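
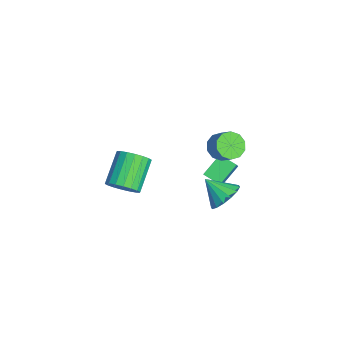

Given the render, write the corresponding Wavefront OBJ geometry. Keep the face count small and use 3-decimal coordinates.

v 2.709 2.177 2.683
v 3.355 2.097 2.09
v 4.116 2.504 2.865
v 3.471 2.583 3.457
v 3.141 2.594 2.039
v 3.902 3.001 2.814
v 2.762 2.932 2.234
v 3.523 3.339 3.009
v 2.363 2.981 2.601
v 3.124 3.388 3.375
v 2.096 2.723 2.998
v 2.858 3.13 3.773
v 2.064 2.256 3.275
v 2.825 2.663 4.05
v 2.278 1.759 3.326
v 3.039 2.166 4.101
v 2.657 1.421 3.131
v 3.418 1.828 3.906
v 3.056 1.372 2.765
v 3.817 1.779 3.539
v 3.322 1.63 2.367
v 4.084 2.037 3.142
v 4.07 2.251 -0.462
v 4.947 1.655 -0.457
v 3.37 1.229 0.582
v 5.02 2.018 -0.053
v 4.838 2.444 0.243
v 4.451 2.818 0.349
v 3.962 3.04 0.238
v 3.501 3.051 -0.06
v 3.193 2.847 -0.466
v 3.12 2.484 -0.871
v 3.302 2.059 -1.166
v 3.689 1.685 -1.273
v 4.178 1.463 -1.162
v 4.639 1.452 -0.863
v 2.443 -3.13 -0.599
v 3.148 -2.717 -0.006
v 1.602 -1.916 1.273
v 0.897 -2.33 0.679
v 3.067 -2.393 -0.307
v 1.522 -1.592 0.972
v 2.863 -2.214 -0.665
v 1.318 -1.414 0.614
v 2.576 -2.218 -1.011
v 1.03 -1.417 0.268
v 2.262 -2.401 -1.275
v 0.716 -1.6 0.004
v 1.984 -2.73 -1.405
v 0.438 -1.929 -0.126
v 1.797 -3.137 -1.376
v 0.251 -2.336 -0.097
v 1.738 -3.544 -1.193
v 0.192 -2.743 0.086
v 1.818 -3.868 -0.892
v 0.273 -3.067 0.387
v 2.022 -4.046 -0.534
v 0.477 -3.246 0.745
v 2.31 -4.043 -0.188
v 0.764 -3.242 1.091
v 2.624 -3.86 0.076
v 1.078 -3.059 1.355
v 2.902 -3.531 0.206
v 1.356 -2.73 1.485
v 3.089 -3.124 0.177
v 1.543 -2.323 1.456
v -2.277 2.064 -4.696
v -3.06 3.115 -3.744
v -1.614 2.925 -5.102
v -2.397 3.976 -4.15
v -1.163 1.784 -3.47
v -1.946 2.835 -2.518
v -0.5 2.645 -3.876
v -1.283 3.696 -2.924
f 2 1 5
f 2 5 3
f 3 5 6
f 3 6 4
f 5 1 7
f 5 7 6
f 6 7 8
f 6 8 4
f 7 1 9
f 7 9 8
f 8 9 10
f 8 10 4
f 9 1 11
f 9 11 10
f 10 11 12
f 10 12 4
f 11 1 13
f 11 13 12
f 12 13 14
f 12 14 4
f 13 1 15
f 13 15 14
f 14 15 16
f 14 16 4
f 15 1 17
f 15 17 16
f 16 17 18
f 16 18 4
f 17 1 19
f 17 19 18
f 18 19 20
f 18 20 4
f 19 1 21
f 19 21 20
f 20 21 22
f 20 22 4
f 21 1 2
f 21 2 22
f 22 2 3
f 22 3 4
f 24 23 26
f 24 26 25
f 26 23 27
f 26 27 25
f 27 23 28
f 27 28 25
f 28 23 29
f 28 29 25
f 29 23 30
f 29 30 25
f 30 23 31
f 30 31 25
f 31 23 32
f 31 32 25
f 32 23 33
f 32 33 25
f 33 23 34
f 33 34 25
f 34 23 35
f 34 35 25
f 35 23 36
f 35 36 25
f 36 23 24
f 36 24 25
f 38 37 41
f 38 41 39
f 39 41 42
f 39 42 40
f 41 37 43
f 41 43 42
f 42 43 44
f 42 44 40
f 43 37 45
f 43 45 44
f 44 45 46
f 44 46 40
f 45 37 47
f 45 47 46
f 46 47 48
f 46 48 40
f 47 37 49
f 47 49 48
f 48 49 50
f 48 50 40
f 49 37 51
f 49 51 50
f 50 51 52
f 50 52 40
f 51 37 53
f 51 53 52
f 52 53 54
f 52 54 40
f 53 37 55
f 53 55 54
f 54 55 56
f 54 56 40
f 55 37 57
f 55 57 56
f 56 57 58
f 56 58 40
f 57 37 59
f 57 59 58
f 58 59 60
f 58 60 40
f 59 37 61
f 59 61 60
f 60 61 62
f 60 62 40
f 61 37 63
f 61 63 62
f 62 63 64
f 62 64 40
f 63 37 65
f 63 65 64
f 64 65 66
f 64 66 40
f 65 37 38
f 65 38 66
f 66 38 39
f 66 39 40
f 68 70 67
f 71 68 67
f 67 70 69
f 69 71 67
f 68 74 70
f 72 68 71
f 72 74 68
f 70 74 69
f 73 71 69
f 69 74 73
f 73 72 71
f 74 72 73



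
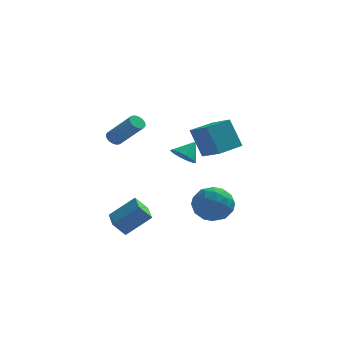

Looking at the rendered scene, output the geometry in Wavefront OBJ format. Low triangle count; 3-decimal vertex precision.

v 0.584 1.45 -3.355
v 1.518 1.798 -4.058
v 1.102 -0.438 -3.602
v 2.036 -0.09 -4.305
v 2.049 0.151 -3.109
v 1.729 1.318 -2.957
v 0.891 0.042 -4.703
v 0.571 1.209 -4.551
v 1.708 0.928 -4.891
v 2.424 0.996 -3.906
v 0.196 0.364 -3.754
v 0.912 0.432 -2.769
v 1.005 1.79 -3.685
v 1.615 -0.43 -3.975
v 1.622 -0.288 -3.273
v 2.171 -0.083 -3.686
v 1.13 1.508 -3.037
v 1.679 1.712 -3.45
v 1.991 0.744 -2.893
v 0.941 -0.352 -4.21
v 1.49 -0.148 -4.623
v 0.449 1.443 -3.974
v 0.998 1.648 -4.387
v 0.629 0.616 -4.767
v 1.666 1.483 -4.587
v 1.971 0.373 -4.733
v 1.297 0.451 -4.967
v 1.109 1.137 -4.877
v 2.087 1.523 -4.008
v 2.391 0.413 -4.154
v 2.399 0.555 -3.451
v 2.211 1.24 -3.361
v 2.198 1.011 -4.498
v 0.229 0.947 -3.506
v 0.533 -0.163 -3.652
v 0.409 0.12 -4.299
v 0.221 0.805 -4.209
v 0.649 0.987 -2.927
v 0.954 -0.123 -3.073
v 1.511 0.223 -2.783
v 1.323 0.909 -2.693
v 0.422 0.349 -3.162
v -0.508 2.709 -1.238
v 0.053 2.944 -1.788
v 0.088 3.331 -0.362
v -0.316 3.291 -1.783
v -0.759 3.416 -1.57
v -1.106 3.27 -1.23
v -1.225 2.91 -0.894
v -1.07 2.473 -0.689
v -0.701 2.126 -0.694
v -0.258 2.002 -0.907
v 0.089 2.147 -1.247
v 0.208 2.507 -1.583
v -3.679 -0.546 1.12
v -3.315 -0.276 0.909
v -1.997 -0.943 2.33
v -2.361 -1.214 2.54
v -3.388 -0.148 1.037
v -2.07 -0.816 2.458
v -3.506 -0.081 1.177
v -2.187 -0.748 2.598
v -3.65 -0.084 1.309
v -2.331 -0.752 2.73
v -3.798 -0.158 1.412
v -2.48 -0.826 2.833
v -3.928 -0.291 1.47
v -2.61 -0.959 2.891
v -4.021 -0.463 1.475
v -2.702 -1.131 2.896
v -4.061 -0.648 1.426
v -2.742 -1.315 2.847
v -4.043 -0.817 1.33
v -2.725 -1.484 2.751
v -3.97 -0.944 1.202
v -2.652 -1.612 2.623
v -3.853 -1.012 1.062
v -2.534 -1.679 2.483
v -3.709 -1.008 0.93
v -2.39 -1.676 2.351
v -3.56 -0.934 0.827
v -2.242 -1.602 2.248
v -3.43 -0.801 0.769
v -2.112 -1.469 2.19
v -3.338 -0.629 0.764
v -2.019 -1.297 2.185
v -3.298 -0.445 0.813
v -1.979 -1.112 2.234
v -3.099 -4.953 -3.145
v -1.822 -4.618 -2.028
v -3.504 -3.488 -3.122
v -2.227 -3.153 -2.004
v -2.473 -4.767 -3.916
v -1.196 -4.432 -2.798
v -2.878 -3.302 -3.892
v -1.601 -2.967 -2.775
v 2.135 -4.616 1.783
v 1.475 -4.287 3.393
v 1.187 -3.602 1.188
v 0.527 -3.274 2.798
v 3.153 -3.546 1.982
v 2.493 -3.218 3.592
v 2.205 -2.533 1.387
v 1.545 -2.204 2.997
f 1 38 17
f 38 12 41
f 17 41 6
f 38 41 17
f 1 17 13
f 17 6 18
f 13 18 2
f 17 18 13
f 1 13 22
f 13 2 23
f 22 23 8
f 13 23 22
f 1 22 34
f 22 8 37
f 34 37 11
f 22 37 34
f 1 34 38
f 34 11 42
f 38 42 12
f 34 42 38
f 2 18 29
f 18 6 32
f 29 32 10
f 18 32 29
f 6 41 19
f 41 12 40
f 19 40 5
f 41 40 19
f 12 42 39
f 42 11 35
f 39 35 3
f 42 35 39
f 11 37 36
f 37 8 24
f 36 24 7
f 37 24 36
f 8 23 28
f 23 2 25
f 28 25 9
f 23 25 28
f 4 30 16
f 30 10 31
f 16 31 5
f 30 31 16
f 4 16 14
f 16 5 15
f 14 15 3
f 16 15 14
f 4 14 21
f 14 3 20
f 21 20 7
f 14 20 21
f 4 21 26
f 21 7 27
f 26 27 9
f 21 27 26
f 4 26 30
f 26 9 33
f 30 33 10
f 26 33 30
f 5 31 19
f 31 10 32
f 19 32 6
f 31 32 19
f 3 15 39
f 15 5 40
f 39 40 12
f 15 40 39
f 7 20 36
f 20 3 35
f 36 35 11
f 20 35 36
f 9 27 28
f 27 7 24
f 28 24 8
f 27 24 28
f 10 33 29
f 33 9 25
f 29 25 2
f 33 25 29
f 44 43 46
f 44 46 45
f 46 43 47
f 46 47 45
f 47 43 48
f 47 48 45
f 48 43 49
f 48 49 45
f 49 43 50
f 49 50 45
f 50 43 51
f 50 51 45
f 51 43 52
f 51 52 45
f 52 43 53
f 52 53 45
f 53 43 54
f 53 54 45
f 54 43 44
f 54 44 45
f 56 55 59
f 56 59 57
f 57 59 60
f 57 60 58
f 59 55 61
f 59 61 60
f 60 61 62
f 60 62 58
f 61 55 63
f 61 63 62
f 62 63 64
f 62 64 58
f 63 55 65
f 63 65 64
f 64 65 66
f 64 66 58
f 65 55 67
f 65 67 66
f 66 67 68
f 66 68 58
f 67 55 69
f 67 69 68
f 68 69 70
f 68 70 58
f 69 55 71
f 69 71 70
f 70 71 72
f 70 72 58
f 71 55 73
f 71 73 72
f 72 73 74
f 72 74 58
f 73 55 75
f 73 75 74
f 74 75 76
f 74 76 58
f 75 55 77
f 75 77 76
f 76 77 78
f 76 78 58
f 77 55 79
f 77 79 78
f 78 79 80
f 78 80 58
f 79 55 81
f 79 81 80
f 80 81 82
f 80 82 58
f 81 55 83
f 81 83 82
f 82 83 84
f 82 84 58
f 83 55 85
f 83 85 84
f 84 85 86
f 84 86 58
f 85 55 87
f 85 87 86
f 86 87 88
f 86 88 58
f 87 55 56
f 87 56 88
f 88 56 57
f 88 57 58
f 90 92 89
f 93 90 89
f 89 92 91
f 91 93 89
f 90 96 92
f 94 90 93
f 94 96 90
f 92 96 91
f 95 93 91
f 91 96 95
f 95 94 93
f 96 94 95
f 98 100 97
f 101 98 97
f 97 100 99
f 99 101 97
f 98 104 100
f 102 98 101
f 102 104 98
f 100 104 99
f 103 101 99
f 99 104 103
f 103 102 101
f 104 102 103



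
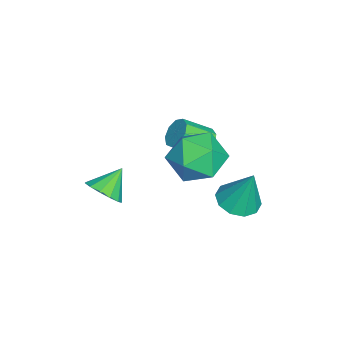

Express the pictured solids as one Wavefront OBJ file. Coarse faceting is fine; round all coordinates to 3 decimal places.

v -1.254 -0.83 0.085
v -1.01 -1.156 -0.472
v -0.602 -2.236 0.338
v -0.846 -1.91 0.895
v -0.672 -0.886 -0.282
v -0.265 -1.966 0.528
v -0.607 -0.59 0.08
v -0.199 -1.67 0.889
v -0.844 -0.406 0.444
v -0.437 -1.486 1.254
v -1.273 -0.421 0.64
v -0.866 -1.501 1.45
v -1.693 -0.627 0.577
v -1.286 -1.707 1.387
v -1.907 -0.928 0.283
v -1.5 -2.008 1.093
v -1.816 -1.183 -0.103
v -1.409 -2.263 0.707
v -1.461 -1.273 -0.401
v -1.054 -2.353 0.408
v -0.416 0.582 -2.442
v 0.489 0.379 -2.52
v -0.124 1.178 -0.618
v 0.414 0.924 -2.686
v 0.023 1.339 -2.759
v -0.536 1.464 -2.711
v -1.049 1.253 -2.56
v -1.32 0.785 -2.364
v -1.245 0.24 -2.197
v -0.854 -0.174 -2.124
v -0.295 -0.3 -2.173
v 0.218 -0.089 -2.324
v 2.513 -4.07 -0.005
v 2.875 -4.473 0.61
v 1.747 -3.49 0.825
v 3.112 -4.081 0.555
v 3.159 -3.685 0.322
v 3.001 -3.411 -0.015
v 2.688 -3.346 -0.349
v 2.32 -3.512 -0.574
v 2.013 -3.854 -0.618
v 1.865 -4.265 -0.467
v 1.922 -4.614 -0.17
v 2.168 -4.79 0.179
v 2.523 -4.738 0.47
v 1.698 0.459 2.048
v 2.404 -0.069 2.906
v 1.436 -1.311 1.174
v 2.142 -1.839 2.032
v 1.035 -1.396 2.334
v 1.196 -0.303 2.874
v 2.644 -1.077 1.206
v 2.805 0.016 1.746
v 2.988 -1.018 2.386
v 1.994 -1.216 3.083
v 1.846 -0.164 0.997
v 0.852 -0.362 1.694
f 2 1 5
f 2 5 3
f 3 5 6
f 3 6 4
f 5 1 7
f 5 7 6
f 6 7 8
f 6 8 4
f 7 1 9
f 7 9 8
f 8 9 10
f 8 10 4
f 9 1 11
f 9 11 10
f 10 11 12
f 10 12 4
f 11 1 13
f 11 13 12
f 12 13 14
f 12 14 4
f 13 1 15
f 13 15 14
f 14 15 16
f 14 16 4
f 15 1 17
f 15 17 16
f 16 17 18
f 16 18 4
f 17 1 19
f 17 19 18
f 18 19 20
f 18 20 4
f 19 1 2
f 19 2 20
f 20 2 3
f 20 3 4
f 22 21 24
f 22 24 23
f 24 21 25
f 24 25 23
f 25 21 26
f 25 26 23
f 26 21 27
f 26 27 23
f 27 21 28
f 27 28 23
f 28 21 29
f 28 29 23
f 29 21 30
f 29 30 23
f 30 21 31
f 30 31 23
f 31 21 32
f 31 32 23
f 32 21 22
f 32 22 23
f 34 33 36
f 34 36 35
f 36 33 37
f 36 37 35
f 37 33 38
f 37 38 35
f 38 33 39
f 38 39 35
f 39 33 40
f 39 40 35
f 40 33 41
f 40 41 35
f 41 33 42
f 41 42 35
f 42 33 43
f 42 43 35
f 43 33 44
f 43 44 35
f 44 33 45
f 44 45 35
f 45 33 34
f 45 34 35
f 46 57 51
f 46 51 47
f 46 47 53
f 46 53 56
f 46 56 57
f 47 51 55
f 51 57 50
f 57 56 48
f 56 53 52
f 53 47 54
f 49 55 50
f 49 50 48
f 49 48 52
f 49 52 54
f 49 54 55
f 50 55 51
f 48 50 57
f 52 48 56
f 54 52 53
f 55 54 47



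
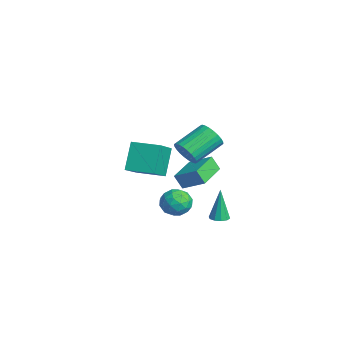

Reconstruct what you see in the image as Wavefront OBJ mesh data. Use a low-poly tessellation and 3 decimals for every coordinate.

v -4.784 1.935 -3.889
v -5.095 1.505 -2.937
v -3.78 3.021 -3.071
v -4.091 2.591 -2.119
v -3.129 0.489 -4.001
v -3.44 0.059 -3.049
v -2.125 1.575 -3.183
v -2.436 1.145 -2.231
v 3.034 -1.533 -1.655
v 3.725 -0.952 -1.252
v 3.475 -2.728 -0.688
v 4.166 -2.147 -0.285
v 3.208 -1.961 -0.124
v 2.936 -1.222 -0.722
v 4.264 -2.458 -1.218
v 3.992 -1.719 -1.816
v 4.485 -1.524 -0.982
v 3.833 -1.217 -0.306
v 3.367 -2.463 -1.634
v 2.715 -2.156 -0.958
v 3.341 -1.138 -1.539
v 3.859 -2.542 -0.401
v 3.296 -2.433 -0.307
v 3.702 -2.092 -0.07
v 2.877 -1.296 -1.227
v 3.283 -0.955 -0.99
v 2.98 -1.548 -0.327
v 3.917 -2.725 -0.95
v 4.323 -2.384 -0.713
v 3.498 -1.588 -1.87
v 3.904 -1.247 -1.633
v 4.22 -2.132 -1.613
v 4.194 -1.132 -1.143
v 4.453 -1.835 -0.574
v 4.51 -2.017 -1.123
v 4.35 -1.583 -1.474
v 3.81 -0.952 -0.745
v 4.069 -1.654 -0.177
v 3.507 -1.545 -0.082
v 3.347 -1.111 -0.434
v 4.257 -1.288 -0.587
v 3.131 -2.026 -1.763
v 3.39 -2.728 -1.195
v 3.853 -2.569 -1.506
v 3.693 -2.135 -1.858
v 2.747 -1.845 -1.366
v 3.006 -2.548 -0.797
v 2.85 -2.097 -0.466
v 2.69 -1.663 -0.817
v 2.943 -2.392 -1.353
v 0.85 -0.495 1.257
v 1.234 -0.785 2.053
v 0.595 0.966 2.999
v 0.21 1.255 2.203
v 1.51 -0.603 1.903
v 0.871 1.148 2.849
v 1.686 -0.405 1.655
v 1.046 1.346 2.6
v 1.734 -0.221 1.346
v 1.094 1.53 2.291
v 1.647 -0.078 1.024
v 1.008 1.673 1.969
v 1.439 0.001 0.737
v 0.8 1.752 1.682
v 1.142 0.004 0.529
v 0.502 1.755 1.475
v 0.8 -0.068 0.433
v 0.16 1.682 1.378
v 0.465 -0.206 0.461
v -0.174 1.545 1.407
v 0.189 -0.388 0.611
v -0.45 1.363 1.557
v 0.014 -0.586 0.86
v -0.626 1.165 1.805
v -0.034 -0.77 1.169
v -0.674 0.981 2.114
v 0.052 -0.913 1.491
v -0.587 0.838 2.436
v 0.26 -0.992 1.778
v -0.379 0.759 2.723
v 0.558 -0.995 1.985
v -0.082 0.756 2.931
v 0.9 -0.922 2.082
v 0.26 0.828 3.027
v 3.342 0.764 -2.793
v 3.869 1.045 -2.739
v 3.058 0.896 -0.707
v 3.607 1.302 -2.791
v 3.244 1.353 -2.844
v 2.918 1.18 -2.877
v 2.754 0.847 -2.879
v 2.815 0.483 -2.847
v 3.077 0.226 -2.795
v 3.44 0.174 -2.742
v 3.766 0.348 -2.709
v 3.93 0.681 -2.708
v 1.199 -3.461 0.366
v 0.292 -2.854 2.018
v 2.23 -2.048 0.412
v 1.323 -1.441 2.064
v 2.517 -4.459 1.456
v 1.61 -3.852 3.108
v 3.548 -3.046 1.502
v 2.641 -2.439 3.154
f 2 4 1
f 5 2 1
f 1 4 3
f 3 5 1
f 2 8 4
f 6 2 5
f 6 8 2
f 4 8 3
f 7 5 3
f 3 8 7
f 7 6 5
f 8 6 7
f 9 46 25
f 46 20 49
f 25 49 14
f 46 49 25
f 9 25 21
f 25 14 26
f 21 26 10
f 25 26 21
f 9 21 30
f 21 10 31
f 30 31 16
f 21 31 30
f 9 30 42
f 30 16 45
f 42 45 19
f 30 45 42
f 9 42 46
f 42 19 50
f 46 50 20
f 42 50 46
f 10 26 37
f 26 14 40
f 37 40 18
f 26 40 37
f 14 49 27
f 49 20 48
f 27 48 13
f 49 48 27
f 20 50 47
f 50 19 43
f 47 43 11
f 50 43 47
f 19 45 44
f 45 16 32
f 44 32 15
f 45 32 44
f 16 31 36
f 31 10 33
f 36 33 17
f 31 33 36
f 12 38 24
f 38 18 39
f 24 39 13
f 38 39 24
f 12 24 22
f 24 13 23
f 22 23 11
f 24 23 22
f 12 22 29
f 22 11 28
f 29 28 15
f 22 28 29
f 12 29 34
f 29 15 35
f 34 35 17
f 29 35 34
f 12 34 38
f 34 17 41
f 38 41 18
f 34 41 38
f 13 39 27
f 39 18 40
f 27 40 14
f 39 40 27
f 11 23 47
f 23 13 48
f 47 48 20
f 23 48 47
f 15 28 44
f 28 11 43
f 44 43 19
f 28 43 44
f 17 35 36
f 35 15 32
f 36 32 16
f 35 32 36
f 18 41 37
f 41 17 33
f 37 33 10
f 41 33 37
f 52 51 55
f 52 55 53
f 53 55 56
f 53 56 54
f 55 51 57
f 55 57 56
f 56 57 58
f 56 58 54
f 57 51 59
f 57 59 58
f 58 59 60
f 58 60 54
f 59 51 61
f 59 61 60
f 60 61 62
f 60 62 54
f 61 51 63
f 61 63 62
f 62 63 64
f 62 64 54
f 63 51 65
f 63 65 64
f 64 65 66
f 64 66 54
f 65 51 67
f 65 67 66
f 66 67 68
f 66 68 54
f 67 51 69
f 67 69 68
f 68 69 70
f 68 70 54
f 69 51 71
f 69 71 70
f 70 71 72
f 70 72 54
f 71 51 73
f 71 73 72
f 72 73 74
f 72 74 54
f 73 51 75
f 73 75 74
f 74 75 76
f 74 76 54
f 75 51 77
f 75 77 76
f 76 77 78
f 76 78 54
f 77 51 79
f 77 79 78
f 78 79 80
f 78 80 54
f 79 51 81
f 79 81 80
f 80 81 82
f 80 82 54
f 81 51 83
f 81 83 82
f 82 83 84
f 82 84 54
f 83 51 52
f 83 52 84
f 84 52 53
f 84 53 54
f 86 85 88
f 86 88 87
f 88 85 89
f 88 89 87
f 89 85 90
f 89 90 87
f 90 85 91
f 90 91 87
f 91 85 92
f 91 92 87
f 92 85 93
f 92 93 87
f 93 85 94
f 93 94 87
f 94 85 95
f 94 95 87
f 95 85 96
f 95 96 87
f 96 85 86
f 96 86 87
f 98 100 97
f 101 98 97
f 97 100 99
f 99 101 97
f 98 104 100
f 102 98 101
f 102 104 98
f 100 104 99
f 103 101 99
f 99 104 103
f 103 102 101
f 104 102 103



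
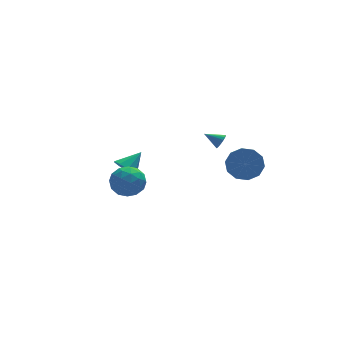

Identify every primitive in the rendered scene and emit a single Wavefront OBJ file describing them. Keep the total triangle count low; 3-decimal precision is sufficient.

v 3.755 -1.414 -1.32
v 4.754 -1.862 -1.432
v 4.243 -3.234 -0.492
v 3.245 -2.786 -0.38
v 4.757 -1.479 -0.87
v 4.246 -2.851 0.069
v 4.378 -1.071 -0.48
v 3.867 -2.443 0.459
v 3.761 -0.794 -0.411
v 3.25 -2.166 0.528
v 3.142 -0.754 -0.689
v 2.631 -2.126 0.251
v 2.757 -0.966 -1.208
v 2.246 -2.338 -0.268
v 2.754 -1.349 -1.769
v 2.243 -2.721 -0.83
v 3.133 -1.757 -2.159
v 2.622 -3.129 -1.22
v 3.75 -2.034 -2.228
v 3.239 -3.406 -1.289
v 4.369 -2.074 -1.951
v 3.858 -3.446 -1.011
v -1.968 3.217 -3.492
v -1.415 2.747 -3.933
v -0.852 3.683 -2.588
v -1.451 3.279 -4.163
v -1.729 3.783 -4.079
v -2.119 4.022 -3.72
v -2.438 3.885 -3.254
v -2.538 3.435 -2.9
v -2.371 2.883 -2.822
v -2.016 2.488 -3.058
v -1.638 2.434 -3.497
v -3.913 -2.724 0.523
v -3.031 -3.26 0.773
v -4.289 -3.9 -0.673
v -3.407 -4.436 -0.423
v -4.216 -4.396 0.263
v -3.984 -3.669 1.002
v -3.336 -3.491 -0.902
v -3.104 -2.764 -0.163
v -2.674 -3.734 -0.108
v -3.219 -4.293 0.613
v -4.101 -2.867 -0.513
v -4.646 -3.426 0.208
v -3.44 -2.889 0.753
v -3.88 -4.271 -0.653
v -4.356 -4.247 -0.249
v -3.838 -4.562 -0.102
v -4 -3.129 0.888
v -3.481 -3.444 1.035
v -4.178 -4.112 0.735
v -3.839 -3.716 -0.935
v -3.32 -4.031 -0.788
v -3.482 -2.598 0.202
v -2.964 -2.913 0.349
v -3.142 -3.048 -0.635
v -2.711 -3.482 0.382
v -2.932 -4.174 -0.32
v -2.89 -3.618 -0.602
v -2.754 -3.191 -0.168
v -3.031 -3.811 0.806
v -3.252 -4.502 0.103
v -3.727 -4.479 0.506
v -3.591 -4.051 0.941
v -2.821 -4.09 0.288
v -4.068 -2.658 -0.003
v -4.289 -3.349 -0.706
v -3.729 -3.109 -0.841
v -3.593 -2.681 -0.406
v -4.388 -2.986 0.42
v -4.609 -3.678 -0.282
v -4.566 -3.969 0.268
v -4.43 -3.542 0.702
v -4.499 -3.07 -0.188
v 3.437 1.908 -1.405
v 3.767 2.285 -1.204
v 2.563 2.392 -0.875
v 3.695 2.383 -1.412
v 3.572 2.386 -1.618
v 3.421 2.295 -1.782
v 3.274 2.127 -1.871
v 3.159 1.916 -1.868
v 3.099 1.703 -1.774
v 3.106 1.531 -1.606
v 3.178 1.434 -1.398
v 3.302 1.431 -1.192
v 3.452 1.522 -1.028
v 3.599 1.69 -0.939
v 3.714 1.901 -0.942
v 3.774 2.113 -1.036
f 2 1 5
f 2 5 3
f 3 5 6
f 3 6 4
f 5 1 7
f 5 7 6
f 6 7 8
f 6 8 4
f 7 1 9
f 7 9 8
f 8 9 10
f 8 10 4
f 9 1 11
f 9 11 10
f 10 11 12
f 10 12 4
f 11 1 13
f 11 13 12
f 12 13 14
f 12 14 4
f 13 1 15
f 13 15 14
f 14 15 16
f 14 16 4
f 15 1 17
f 15 17 16
f 16 17 18
f 16 18 4
f 17 1 19
f 17 19 18
f 18 19 20
f 18 20 4
f 19 1 21
f 19 21 20
f 20 21 22
f 20 22 4
f 21 1 2
f 21 2 22
f 22 2 3
f 22 3 4
f 24 23 26
f 24 26 25
f 26 23 27
f 26 27 25
f 27 23 28
f 27 28 25
f 28 23 29
f 28 29 25
f 29 23 30
f 29 30 25
f 30 23 31
f 30 31 25
f 31 23 32
f 31 32 25
f 32 23 33
f 32 33 25
f 33 23 24
f 33 24 25
f 34 71 50
f 71 45 74
f 50 74 39
f 71 74 50
f 34 50 46
f 50 39 51
f 46 51 35
f 50 51 46
f 34 46 55
f 46 35 56
f 55 56 41
f 46 56 55
f 34 55 67
f 55 41 70
f 67 70 44
f 55 70 67
f 34 67 71
f 67 44 75
f 71 75 45
f 67 75 71
f 35 51 62
f 51 39 65
f 62 65 43
f 51 65 62
f 39 74 52
f 74 45 73
f 52 73 38
f 74 73 52
f 45 75 72
f 75 44 68
f 72 68 36
f 75 68 72
f 44 70 69
f 70 41 57
f 69 57 40
f 70 57 69
f 41 56 61
f 56 35 58
f 61 58 42
f 56 58 61
f 37 63 49
f 63 43 64
f 49 64 38
f 63 64 49
f 37 49 47
f 49 38 48
f 47 48 36
f 49 48 47
f 37 47 54
f 47 36 53
f 54 53 40
f 47 53 54
f 37 54 59
f 54 40 60
f 59 60 42
f 54 60 59
f 37 59 63
f 59 42 66
f 63 66 43
f 59 66 63
f 38 64 52
f 64 43 65
f 52 65 39
f 64 65 52
f 36 48 72
f 48 38 73
f 72 73 45
f 48 73 72
f 40 53 69
f 53 36 68
f 69 68 44
f 53 68 69
f 42 60 61
f 60 40 57
f 61 57 41
f 60 57 61
f 43 66 62
f 66 42 58
f 62 58 35
f 66 58 62
f 77 76 79
f 77 79 78
f 79 76 80
f 79 80 78
f 80 76 81
f 80 81 78
f 81 76 82
f 81 82 78
f 82 76 83
f 82 83 78
f 83 76 84
f 83 84 78
f 84 76 85
f 84 85 78
f 85 76 86
f 85 86 78
f 86 76 87
f 86 87 78
f 87 76 88
f 87 88 78
f 88 76 89
f 88 89 78
f 89 76 90
f 89 90 78
f 90 76 91
f 90 91 78
f 91 76 77
f 91 77 78



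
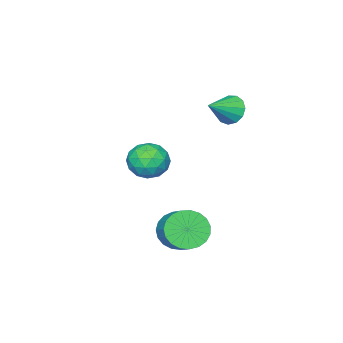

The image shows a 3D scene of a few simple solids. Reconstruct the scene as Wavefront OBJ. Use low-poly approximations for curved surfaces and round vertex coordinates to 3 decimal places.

v 2.046 0.541 -1.951
v 2.391 0.959 -2.78
v 2.919 1.876 -2.098
v 2.574 1.459 -1.269
v 2.023 1.14 -2.739
v 2.552 2.058 -2.057
v 1.66 1.218 -2.562
v 2.189 2.136 -1.88
v 1.363 1.179 -2.28
v 1.892 2.096 -1.597
v 1.184 1.029 -1.94
v 1.713 1.947 -1.258
v 1.155 0.796 -1.603
v 1.683 1.713 -0.92
v 1.279 0.518 -1.325
v 1.808 1.435 -0.643
v 1.536 0.244 -1.156
v 2.064 1.162 -0.474
v 1.881 0.022 -1.125
v 2.409 0.939 -0.442
v 2.254 -0.111 -1.236
v 2.783 0.807 -0.554
v 2.592 -0.131 -1.471
v 3.12 0.787 -0.789
v 2.835 -0.034 -1.789
v 3.364 0.883 -1.106
v 2.941 0.162 -2.135
v 3.47 1.079 -1.453
v 2.893 0.423 -2.449
v 3.422 1.341 -1.767
v 2.698 0.705 -2.677
v 3.227 1.623 -1.995
v -0.817 -2.992 0.038
v -0.354 -2.317 0.628
v 0.634 -3.563 -0.448
v 1.097 -2.888 0.142
v 0.584 -3.652 0.557
v -0.313 -3.299 0.857
v 0.593 -2.581 -0.677
v -0.304 -2.228 -0.377
v 0.517 -2.062 0.186
v 0.512 -2.724 0.948
v -0.232 -3.156 -0.768
v -0.237 -3.818 -0.006
v -0.713 -2.604 0.375
v 0.993 -3.276 -0.195
v 0.691 -3.725 0.048
v 0.964 -3.327 0.395
v -0.689 -3.182 0.51
v -0.416 -2.785 0.857
v 0.135 -3.569 0.815
v 0.696 -3.095 -0.677
v 0.969 -2.698 -0.33
v -0.684 -2.553 -0.215
v -0.411 -2.155 0.132
v 0.145 -2.311 -0.635
v 0.071 -2.058 0.462
v 0.924 -2.393 0.177
v 0.628 -2.213 -0.304
v 0.101 -2.006 -0.128
v 0.068 -2.447 0.91
v 0.921 -2.782 0.625
v 0.62 -3.231 0.869
v 0.093 -3.024 1.045
v 0.58 -2.297 0.651
v -0.641 -3.098 -0.445
v 0.212 -3.433 -0.73
v 0.187 -2.856 -0.865
v -0.34 -2.649 -0.689
v -0.644 -3.487 0.003
v 0.209 -3.822 -0.282
v 0.179 -3.874 0.308
v -0.348 -3.667 0.484
v -0.3 -3.583 -0.471
v -1.745 0.007 3.479
v -1.397 -0.231 2.811
v -0.435 -0.107 4.201
v -1.363 0.212 2.819
v -1.45 0.591 3.036
v -1.63 0.784 3.394
v -1.847 0.731 3.779
v -2.031 0.448 4.069
v -2.125 0.025 4.171
v -2.098 -0.404 4.054
v -1.959 -0.702 3.754
v -1.752 -0.775 3.367
v -1.542 -0.599 3.015
f 2 1 5
f 2 5 3
f 3 5 6
f 3 6 4
f 5 1 7
f 5 7 6
f 6 7 8
f 6 8 4
f 7 1 9
f 7 9 8
f 8 9 10
f 8 10 4
f 9 1 11
f 9 11 10
f 10 11 12
f 10 12 4
f 11 1 13
f 11 13 12
f 12 13 14
f 12 14 4
f 13 1 15
f 13 15 14
f 14 15 16
f 14 16 4
f 15 1 17
f 15 17 16
f 16 17 18
f 16 18 4
f 17 1 19
f 17 19 18
f 18 19 20
f 18 20 4
f 19 1 21
f 19 21 20
f 20 21 22
f 20 22 4
f 21 1 23
f 21 23 22
f 22 23 24
f 22 24 4
f 23 1 25
f 23 25 24
f 24 25 26
f 24 26 4
f 25 1 27
f 25 27 26
f 26 27 28
f 26 28 4
f 27 1 29
f 27 29 28
f 28 29 30
f 28 30 4
f 29 1 31
f 29 31 30
f 30 31 32
f 30 32 4
f 31 1 2
f 31 2 32
f 32 2 3
f 32 3 4
f 33 70 49
f 70 44 73
f 49 73 38
f 70 73 49
f 33 49 45
f 49 38 50
f 45 50 34
f 49 50 45
f 33 45 54
f 45 34 55
f 54 55 40
f 45 55 54
f 33 54 66
f 54 40 69
f 66 69 43
f 54 69 66
f 33 66 70
f 66 43 74
f 70 74 44
f 66 74 70
f 34 50 61
f 50 38 64
f 61 64 42
f 50 64 61
f 38 73 51
f 73 44 72
f 51 72 37
f 73 72 51
f 44 74 71
f 74 43 67
f 71 67 35
f 74 67 71
f 43 69 68
f 69 40 56
f 68 56 39
f 69 56 68
f 40 55 60
f 55 34 57
f 60 57 41
f 55 57 60
f 36 62 48
f 62 42 63
f 48 63 37
f 62 63 48
f 36 48 46
f 48 37 47
f 46 47 35
f 48 47 46
f 36 46 53
f 46 35 52
f 53 52 39
f 46 52 53
f 36 53 58
f 53 39 59
f 58 59 41
f 53 59 58
f 36 58 62
f 58 41 65
f 62 65 42
f 58 65 62
f 37 63 51
f 63 42 64
f 51 64 38
f 63 64 51
f 35 47 71
f 47 37 72
f 71 72 44
f 47 72 71
f 39 52 68
f 52 35 67
f 68 67 43
f 52 67 68
f 41 59 60
f 59 39 56
f 60 56 40
f 59 56 60
f 42 65 61
f 65 41 57
f 61 57 34
f 65 57 61
f 76 75 78
f 76 78 77
f 78 75 79
f 78 79 77
f 79 75 80
f 79 80 77
f 80 75 81
f 80 81 77
f 81 75 82
f 81 82 77
f 82 75 83
f 82 83 77
f 83 75 84
f 83 84 77
f 84 75 85
f 84 85 77
f 85 75 86
f 85 86 77
f 86 75 87
f 86 87 77
f 87 75 76
f 87 76 77



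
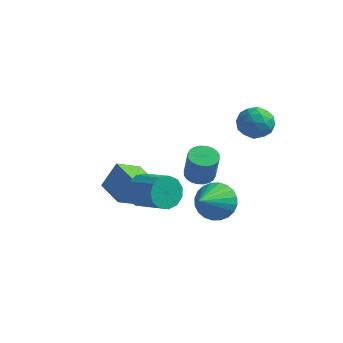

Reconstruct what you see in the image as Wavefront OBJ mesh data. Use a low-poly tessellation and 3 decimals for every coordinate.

v 1.718 -0.118 -0.918
v 2.661 0.115 -0.495
v 1.602 -1.862 0.298
v 2.406 0.312 -0.236
v 2.046 0.444 -0.082
v 1.636 0.49 -0.054
v 1.238 0.444 -0.158
v 0.913 0.312 -0.378
v 0.711 0.115 -0.68
v 0.663 -0.118 -1.019
v 0.774 -0.351 -1.342
v 1.03 -0.548 -1.6
v 1.39 -0.68 -1.755
v 1.8 -0.726 -1.783
v 2.198 -0.68 -1.678
v 2.522 -0.548 -1.458
v 2.724 -0.351 -1.156
v 2.773 -0.118 -0.818
v -2.284 0.561 -1.843
v -1.766 1.141 -2.388
v -0.218 0.479 -1.623
v -0.736 -0.101 -1.077
v -1.873 1.412 -1.939
v -0.324 0.75 -1.174
v -2.11 1.413 -1.459
v -0.561 0.75 -0.694
v -2.402 1.143 -1.101
v -0.853 0.48 -0.336
v -2.657 0.689 -0.978
v -1.108 0.026 -0.213
v -2.794 0.194 -1.13
v -1.245 -0.469 -0.365
v -2.769 -0.184 -1.508
v -1.22 -0.847 -0.743
v -2.59 -0.326 -1.992
v -1.041 -0.988 -1.227
v -2.314 -0.186 -2.429
v -0.765 -0.848 -1.664
v -2.029 0.192 -2.68
v -0.48 -0.471 -1.914
v -1.825 0.686 -2.665
v -0.276 0.024 -1.899
v 1.453 4.149 1.725
v 1.884 4.493 2.519
v 2.316 2.847 1.821
v 2.747 3.191 2.615
v 1.815 2.935 2.643
v 1.281 3.739 2.584
v 2.919 3.601 1.756
v 2.385 4.405 1.697
v 2.79 4.154 2.539
v 2.108 3.743 3.087
v 2.092 3.597 1.253
v 1.41 3.186 1.801
v 1.593 4.435 2.113
v 2.607 2.905 2.227
v 2.059 2.754 2.243
v 2.313 2.956 2.71
v 1.239 3.992 2.151
v 1.492 4.195 2.619
v 1.451 3.279 2.692
v 2.708 3.145 1.721
v 2.961 3.348 2.189
v 1.887 4.384 1.63
v 2.141 4.586 2.097
v 2.749 4.061 1.648
v 2.379 4.439 2.592
v 2.886 3.673 2.649
v 2.987 3.914 2.143
v 2.673 4.387 2.108
v 1.977 4.197 2.914
v 2.485 3.431 2.971
v 1.937 3.28 2.987
v 1.623 3.754 2.952
v 2.51 3.997 2.926
v 1.715 3.909 1.369
v 2.223 3.143 1.426
v 2.577 3.586 1.388
v 2.263 4.06 1.353
v 1.314 3.667 1.691
v 1.821 2.901 1.748
v 1.527 2.953 2.232
v 1.213 3.426 2.197
v 1.69 3.343 1.414
v -2.775 1.505 -3.721
v -3.491 0.387 -2.961
v -4.117 2.456 -3.584
v -4.833 1.338 -2.824
v -2.227 2.082 -2.356
v -2.943 0.964 -1.596
v -3.569 3.033 -2.219
v -4.285 1.915 -1.459
v 0.167 1.611 -0.659
v 0.757 2.072 -0.693
v 1.084 1.77 0.886
v 0.493 1.309 0.919
v 0.545 2.257 -0.614
v 0.871 1.955 0.965
v 0.275 2.344 -0.541
v 0.601 2.042 1.037
v -0.011 2.319 -0.487
v 0.315 2.017 1.092
v -0.271 2.186 -0.459
v 0.055 1.884 1.12
v -0.463 1.966 -0.461
v -0.137 1.664 1.117
v -0.56 1.692 -0.494
v -0.234 1.389 1.085
v -0.546 1.405 -0.551
v -0.22 1.103 1.027
v -0.424 1.15 -0.626
v -0.097 0.848 0.953
v -0.211 0.965 -0.705
v 0.115 0.663 0.874
v 0.059 0.878 -0.777
v 0.385 0.576 0.801
v 0.345 0.903 -0.832
v 0.671 0.601 0.747
v 0.605 1.036 -0.86
v 0.931 0.734 0.719
v 0.797 1.256 -0.857
v 1.123 0.954 0.721
v 0.894 1.531 -0.825
v 1.22 1.228 0.754
v 0.88 1.817 -0.767
v 1.206 1.515 0.811
f 2 1 4
f 2 4 3
f 4 1 5
f 4 5 3
f 5 1 6
f 5 6 3
f 6 1 7
f 6 7 3
f 7 1 8
f 7 8 3
f 8 1 9
f 8 9 3
f 9 1 10
f 9 10 3
f 10 1 11
f 10 11 3
f 11 1 12
f 11 12 3
f 12 1 13
f 12 13 3
f 13 1 14
f 13 14 3
f 14 1 15
f 14 15 3
f 15 1 16
f 15 16 3
f 16 1 17
f 16 17 3
f 17 1 18
f 17 18 3
f 18 1 2
f 18 2 3
f 20 19 23
f 20 23 21
f 21 23 24
f 21 24 22
f 23 19 25
f 23 25 24
f 24 25 26
f 24 26 22
f 25 19 27
f 25 27 26
f 26 27 28
f 26 28 22
f 27 19 29
f 27 29 28
f 28 29 30
f 28 30 22
f 29 19 31
f 29 31 30
f 30 31 32
f 30 32 22
f 31 19 33
f 31 33 32
f 32 33 34
f 32 34 22
f 33 19 35
f 33 35 34
f 34 35 36
f 34 36 22
f 35 19 37
f 35 37 36
f 36 37 38
f 36 38 22
f 37 19 39
f 37 39 38
f 38 39 40
f 38 40 22
f 39 19 41
f 39 41 40
f 40 41 42
f 40 42 22
f 41 19 20
f 41 20 42
f 42 20 21
f 42 21 22
f 43 80 59
f 80 54 83
f 59 83 48
f 80 83 59
f 43 59 55
f 59 48 60
f 55 60 44
f 59 60 55
f 43 55 64
f 55 44 65
f 64 65 50
f 55 65 64
f 43 64 76
f 64 50 79
f 76 79 53
f 64 79 76
f 43 76 80
f 76 53 84
f 80 84 54
f 76 84 80
f 44 60 71
f 60 48 74
f 71 74 52
f 60 74 71
f 48 83 61
f 83 54 82
f 61 82 47
f 83 82 61
f 54 84 81
f 84 53 77
f 81 77 45
f 84 77 81
f 53 79 78
f 79 50 66
f 78 66 49
f 79 66 78
f 50 65 70
f 65 44 67
f 70 67 51
f 65 67 70
f 46 72 58
f 72 52 73
f 58 73 47
f 72 73 58
f 46 58 56
f 58 47 57
f 56 57 45
f 58 57 56
f 46 56 63
f 56 45 62
f 63 62 49
f 56 62 63
f 46 63 68
f 63 49 69
f 68 69 51
f 63 69 68
f 46 68 72
f 68 51 75
f 72 75 52
f 68 75 72
f 47 73 61
f 73 52 74
f 61 74 48
f 73 74 61
f 45 57 81
f 57 47 82
f 81 82 54
f 57 82 81
f 49 62 78
f 62 45 77
f 78 77 53
f 62 77 78
f 51 69 70
f 69 49 66
f 70 66 50
f 69 66 70
f 52 75 71
f 75 51 67
f 71 67 44
f 75 67 71
f 86 88 85
f 89 86 85
f 85 88 87
f 87 89 85
f 86 92 88
f 90 86 89
f 90 92 86
f 88 92 87
f 91 89 87
f 87 92 91
f 91 90 89
f 92 90 91
f 94 93 97
f 94 97 95
f 95 97 98
f 95 98 96
f 97 93 99
f 97 99 98
f 98 99 100
f 98 100 96
f 99 93 101
f 99 101 100
f 100 101 102
f 100 102 96
f 101 93 103
f 101 103 102
f 102 103 104
f 102 104 96
f 103 93 105
f 103 105 104
f 104 105 106
f 104 106 96
f 105 93 107
f 105 107 106
f 106 107 108
f 106 108 96
f 107 93 109
f 107 109 108
f 108 109 110
f 108 110 96
f 109 93 111
f 109 111 110
f 110 111 112
f 110 112 96
f 111 93 113
f 111 113 112
f 112 113 114
f 112 114 96
f 113 93 115
f 113 115 114
f 114 115 116
f 114 116 96
f 115 93 117
f 115 117 116
f 116 117 118
f 116 118 96
f 117 93 119
f 117 119 118
f 118 119 120
f 118 120 96
f 119 93 121
f 119 121 120
f 120 121 122
f 120 122 96
f 121 93 123
f 121 123 122
f 122 123 124
f 122 124 96
f 123 93 125
f 123 125 124
f 124 125 126
f 124 126 96
f 125 93 94
f 125 94 126
f 126 94 95
f 126 95 96



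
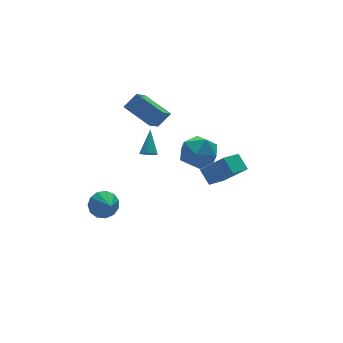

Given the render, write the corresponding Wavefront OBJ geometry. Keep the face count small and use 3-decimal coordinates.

v 2.936 -1.162 -0.668
v 2.858 -0.241 0.098
v 1.978 -0.104 -2.04
v 1.9 0.817 -1.275
v 4.28 -0.617 -1.185
v 4.202 0.304 -0.42
v 3.322 0.441 -2.558
v 3.244 1.362 -1.792
v -3.252 3.132 -3.992
v -2.847 2.653 -4.745
v -3.348 2.008 -3.328
v -2.431 2.811 -4.419
v -2.275 3.07 -3.957
v -2.429 3.35 -3.506
v -2.845 3.56 -3.21
v -3.39 3.635 -3.162
v -3.892 3.55 -3.378
v -4.19 3.332 -3.789
v -4.19 3.051 -4.264
v -3.893 2.796 -4.653
v -3.392 2.648 -4.833
v -1.64 -3.003 3.443
v -0.966 -1.961 3.473
v 0.006 -4.079 3.847
v 0.68 -3.037 3.877
v -0.154 -3.262 4.768
v -1.171 -2.598 4.518
v 0.211 -3.442 2.802
v -0.806 -2.778 2.552
v 0.178 -2.233 3.077
v -0.048 -2.122 4.292
v -0.912 -3.918 3.028
v -1.138 -3.807 4.243
v -0.776 1.987 2.852
v -1.532 3.681 3.677
v 0.43 3.133 1.603
v -0.327 4.827 2.428
v 0.087 1.973 3.672
v -0.67 3.667 4.497
v 1.292 3.119 2.423
v 0.536 4.813 3.248
v -0.257 3.067 -0.536
v 0.127 2.685 -0.443
v 0.437 4.073 0.716
v 0.246 2.898 -0.679
v 0.173 3.175 -0.862
v -0.065 3.411 -0.919
v -0.376 3.516 -0.831
v -0.642 3.449 -0.63
v -0.761 3.236 -0.393
v -0.687 2.959 -0.211
v -0.449 2.723 -0.153
v -0.138 2.618 -0.241
f 2 4 1
f 5 2 1
f 1 4 3
f 3 5 1
f 2 8 4
f 6 2 5
f 6 8 2
f 4 8 3
f 7 5 3
f 3 8 7
f 7 6 5
f 8 6 7
f 10 9 12
f 10 12 11
f 12 9 13
f 12 13 11
f 13 9 14
f 13 14 11
f 14 9 15
f 14 15 11
f 15 9 16
f 15 16 11
f 16 9 17
f 16 17 11
f 17 9 18
f 17 18 11
f 18 9 19
f 18 19 11
f 19 9 20
f 19 20 11
f 20 9 21
f 20 21 11
f 21 9 10
f 21 10 11
f 22 33 27
f 22 27 23
f 22 23 29
f 22 29 32
f 22 32 33
f 23 27 31
f 27 33 26
f 33 32 24
f 32 29 28
f 29 23 30
f 25 31 26
f 25 26 24
f 25 24 28
f 25 28 30
f 25 30 31
f 26 31 27
f 24 26 33
f 28 24 32
f 30 28 29
f 31 30 23
f 35 37 34
f 38 35 34
f 34 37 36
f 36 38 34
f 35 41 37
f 39 35 38
f 39 41 35
f 37 41 36
f 40 38 36
f 36 41 40
f 40 39 38
f 41 39 40
f 43 42 45
f 43 45 44
f 45 42 46
f 45 46 44
f 46 42 47
f 46 47 44
f 47 42 48
f 47 48 44
f 48 42 49
f 48 49 44
f 49 42 50
f 49 50 44
f 50 42 51
f 50 51 44
f 51 42 52
f 51 52 44
f 52 42 53
f 52 53 44
f 53 42 43
f 53 43 44



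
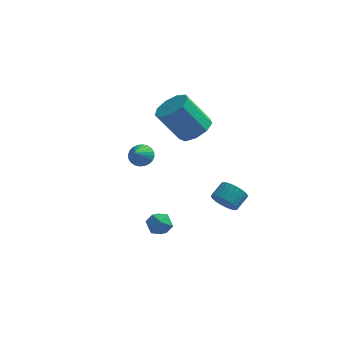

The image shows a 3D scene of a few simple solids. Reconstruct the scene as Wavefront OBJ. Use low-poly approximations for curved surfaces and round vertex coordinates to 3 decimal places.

v -0.253 1.064 2.579
v 0.611 1.092 3.176
v -0.624 0.825 4.977
v -1.487 0.796 4.381
v 0.347 1.755 3.093
v -0.887 1.488 4.895
v -0.197 2.095 2.77
v -1.432 1.827 4.572
v -0.767 1.952 2.358
v -2.002 1.684 4.159
v -1.097 1.393 2.049
v -2.332 1.126 3.851
v -1.032 0.68 1.989
v -2.266 0.413 3.79
v -0.602 0.147 2.204
v -1.836 -0.12 4.005
v -0.008 0.042 2.595
v -1.243 -0.225 4.397
v 0.471 0.416 2.979
v -0.764 0.149 4.78
v -1.365 -2.949 -2.29
v -0.678 -2.872 -1.911
v -1.562 -4.068 -1.709
v -0.875 -3.991 -1.33
v -1.478 -3.516 -1.153
v -1.357 -2.824 -1.512
v -0.883 -4.116 -2.108
v -0.762 -3.424 -2.467
v -0.38 -3.594 -1.798
v -0.748 -3.223 -1.208
v -1.492 -3.717 -2.412
v -1.86 -3.346 -1.822
v 1.266 1.227 -2.967
v 1.802 1.377 -3.582
v 2.211 2.183 -3.029
v 1.674 2.033 -2.413
v 1.552 1.563 -3.669
v 1.961 2.37 -3.116
v 1.259 1.699 -3.649
v 1.667 2.505 -3.096
v 0.966 1.762 -3.526
v 1.375 2.569 -2.972
v 0.719 1.744 -3.317
v 1.128 2.55 -2.764
v 0.555 1.647 -3.055
v 0.964 2.454 -2.502
v 0.5 1.486 -2.779
v 0.909 2.293 -2.226
v 0.561 1.286 -2.532
v 0.97 2.092 -1.979
v 0.729 1.077 -2.351
v 1.138 1.883 -1.798
v 0.979 0.89 -2.264
v 1.388 1.697 -1.711
v 1.273 0.755 -2.284
v 1.681 1.561 -1.731
v 1.565 0.691 -2.408
v 1.974 1.498 -1.854
v 1.812 0.71 -2.616
v 2.221 1.516 -2.063
v 1.976 0.806 -2.878
v 2.385 1.613 -2.325
v 2.031 0.967 -3.154
v 2.44 1.774 -2.601
v 1.97 1.168 -3.401
v 2.379 1.974 -2.848
v -3.545 2.483 -0.755
v -2.808 2.444 -0.702
v -3.655 1.497 0.055
v -2.87 2.627 -0.487
v -3.035 2.788 -0.314
v -3.278 2.903 -0.207
v -3.561 2.953 -0.184
v -3.842 2.933 -0.248
v -4.077 2.843 -0.389
v -4.232 2.699 -0.586
v -4.282 2.522 -0.808
v -4.219 2.339 -1.022
v -4.054 2.177 -1.196
v -3.812 2.063 -1.302
v -3.528 2.012 -1.325
v -3.248 2.033 -1.262
v -3.012 2.122 -1.121
v -2.857 2.266 -0.924
f 2 1 5
f 2 5 3
f 3 5 6
f 3 6 4
f 5 1 7
f 5 7 6
f 6 7 8
f 6 8 4
f 7 1 9
f 7 9 8
f 8 9 10
f 8 10 4
f 9 1 11
f 9 11 10
f 10 11 12
f 10 12 4
f 11 1 13
f 11 13 12
f 12 13 14
f 12 14 4
f 13 1 15
f 13 15 14
f 14 15 16
f 14 16 4
f 15 1 17
f 15 17 16
f 16 17 18
f 16 18 4
f 17 1 19
f 17 19 18
f 18 19 20
f 18 20 4
f 19 1 2
f 19 2 20
f 20 2 3
f 20 3 4
f 21 32 26
f 21 26 22
f 21 22 28
f 21 28 31
f 21 31 32
f 22 26 30
f 26 32 25
f 32 31 23
f 31 28 27
f 28 22 29
f 24 30 25
f 24 25 23
f 24 23 27
f 24 27 29
f 24 29 30
f 25 30 26
f 23 25 32
f 27 23 31
f 29 27 28
f 30 29 22
f 34 33 37
f 34 37 35
f 35 37 38
f 35 38 36
f 37 33 39
f 37 39 38
f 38 39 40
f 38 40 36
f 39 33 41
f 39 41 40
f 40 41 42
f 40 42 36
f 41 33 43
f 41 43 42
f 42 43 44
f 42 44 36
f 43 33 45
f 43 45 44
f 44 45 46
f 44 46 36
f 45 33 47
f 45 47 46
f 46 47 48
f 46 48 36
f 47 33 49
f 47 49 48
f 48 49 50
f 48 50 36
f 49 33 51
f 49 51 50
f 50 51 52
f 50 52 36
f 51 33 53
f 51 53 52
f 52 53 54
f 52 54 36
f 53 33 55
f 53 55 54
f 54 55 56
f 54 56 36
f 55 33 57
f 55 57 56
f 56 57 58
f 56 58 36
f 57 33 59
f 57 59 58
f 58 59 60
f 58 60 36
f 59 33 61
f 59 61 60
f 60 61 62
f 60 62 36
f 61 33 63
f 61 63 62
f 62 63 64
f 62 64 36
f 63 33 65
f 63 65 64
f 64 65 66
f 64 66 36
f 65 33 34
f 65 34 66
f 66 34 35
f 66 35 36
f 68 67 70
f 68 70 69
f 70 67 71
f 70 71 69
f 71 67 72
f 71 72 69
f 72 67 73
f 72 73 69
f 73 67 74
f 73 74 69
f 74 67 75
f 74 75 69
f 75 67 76
f 75 76 69
f 76 67 77
f 76 77 69
f 77 67 78
f 77 78 69
f 78 67 79
f 78 79 69
f 79 67 80
f 79 80 69
f 80 67 81
f 80 81 69
f 81 67 82
f 81 82 69
f 82 67 83
f 82 83 69
f 83 67 84
f 83 84 69
f 84 67 68
f 84 68 69



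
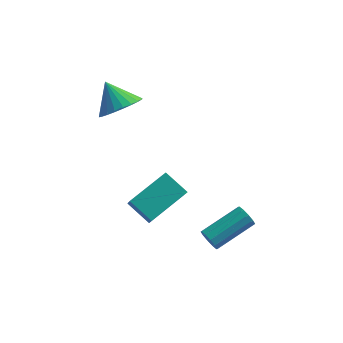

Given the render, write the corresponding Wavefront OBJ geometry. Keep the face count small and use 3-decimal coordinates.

v -1.281 -0.861 -3.662
v -1.088 -1.423 -2.921
v -0.064 0.479 -2.965
v 0.129 -0.083 -2.223
v -0.349 -1.377 -4.297
v -0.156 -1.939 -3.555
v 0.868 -0.037 -3.599
v 1.061 -0.599 -2.858
v 2.114 -2.195 -4.234
v 2.42 -2.316 -4.637
v 3.751 -1.185 -3.969
v 3.446 -1.065 -3.566
v 2.243 -2.06 -4.719
v 3.574 -0.929 -4.051
v 2.018 -1.856 -4.616
v 3.349 -0.725 -3.948
v 1.829 -1.781 -4.367
v 3.16 -0.65 -3.699
v 1.75 -1.865 -4.067
v 3.081 -0.734 -3.399
v 1.809 -2.075 -3.831
v 3.14 -0.944 -3.163
v 1.986 -2.331 -3.749
v 3.317 -1.2 -3.081
v 2.211 -2.535 -3.852
v 3.542 -1.404 -3.184
v 2.4 -2.61 -4.101
v 3.731 -1.479 -3.433
v 2.479 -2.526 -4.401
v 3.81 -1.395 -3.733
v -1.921 1.67 0.039
v -1.093 1.871 0.504
v -2.639 2.31 1.041
v -1.13 2.176 0.283
v -1.286 2.404 0.025
v -1.54 2.52 -0.231
v -1.851 2.507 -0.446
v -2.173 2.367 -0.587
v -2.456 2.12 -0.633
v -2.658 1.805 -0.577
v -2.748 1.469 -0.426
v -2.711 1.164 -0.205
v -2.555 0.936 0.053
v -2.301 0.82 0.309
v -1.99 0.833 0.524
v -1.668 0.973 0.665
v -1.385 1.22 0.71
v -1.183 1.535 0.654
f 2 4 1
f 5 2 1
f 1 4 3
f 3 5 1
f 2 8 4
f 6 2 5
f 6 8 2
f 4 8 3
f 7 5 3
f 3 8 7
f 7 6 5
f 8 6 7
f 10 9 13
f 10 13 11
f 11 13 14
f 11 14 12
f 13 9 15
f 13 15 14
f 14 15 16
f 14 16 12
f 15 9 17
f 15 17 16
f 16 17 18
f 16 18 12
f 17 9 19
f 17 19 18
f 18 19 20
f 18 20 12
f 19 9 21
f 19 21 20
f 20 21 22
f 20 22 12
f 21 9 23
f 21 23 22
f 22 23 24
f 22 24 12
f 23 9 25
f 23 25 24
f 24 25 26
f 24 26 12
f 25 9 27
f 25 27 26
f 26 27 28
f 26 28 12
f 27 9 29
f 27 29 28
f 28 29 30
f 28 30 12
f 29 9 10
f 29 10 30
f 30 10 11
f 30 11 12
f 32 31 34
f 32 34 33
f 34 31 35
f 34 35 33
f 35 31 36
f 35 36 33
f 36 31 37
f 36 37 33
f 37 31 38
f 37 38 33
f 38 31 39
f 38 39 33
f 39 31 40
f 39 40 33
f 40 31 41
f 40 41 33
f 41 31 42
f 41 42 33
f 42 31 43
f 42 43 33
f 43 31 44
f 43 44 33
f 44 31 45
f 44 45 33
f 45 31 46
f 45 46 33
f 46 31 47
f 46 47 33
f 47 31 48
f 47 48 33
f 48 31 32
f 48 32 33



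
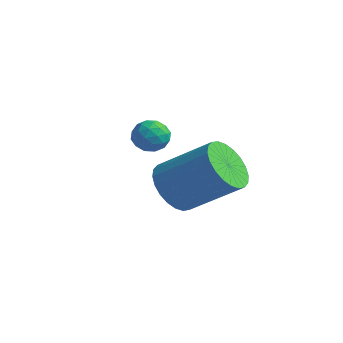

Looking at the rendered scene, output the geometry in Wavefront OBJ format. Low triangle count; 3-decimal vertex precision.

v -1.824 4.3 -2.644
v -1.27 4.073 -2.415
v -2.33 3.507 -2.205
v -1.776 3.28 -1.976
v -2.021 3.825 -1.742
v -1.708 4.315 -2.014
v -1.892 3.265 -2.606
v -1.579 3.755 -2.878
v -1.312 3.433 -2.391
v -1.391 3.779 -1.857
v -2.209 3.801 -2.763
v -2.288 4.147 -2.229
v -1.502 4.256 -2.568
v -2.098 3.324 -2.052
v -2.241 3.645 -1.915
v -1.916 3.511 -1.78
v -1.76 4.398 -2.332
v -1.434 4.265 -2.197
v -1.875 4.119 -1.802
v -2.166 3.315 -2.423
v -1.84 3.182 -2.288
v -1.684 4.069 -2.84
v -1.359 3.935 -2.705
v -1.725 3.461 -2.818
v -1.201 3.746 -2.419
v -1.499 3.281 -2.161
v -1.568 3.272 -2.532
v -1.384 3.559 -2.691
v -1.248 3.95 -2.105
v -1.546 3.484 -1.847
v -1.689 3.805 -1.71
v -1.505 4.092 -1.87
v -1.273 3.574 -2.092
v -2.054 4.096 -2.773
v -2.352 3.63 -2.515
v -2.095 3.488 -2.75
v -1.911 3.775 -2.91
v -2.101 4.299 -2.459
v -2.399 3.834 -2.201
v -2.216 4.021 -1.929
v -2.032 4.308 -2.088
v -2.327 4.006 -2.528
v 0.367 2.692 -3.371
v 1.008 2.174 -3.823
v 2.454 2.949 -2.66
v 1.813 3.468 -2.209
v 1.008 2.48 -4.025
v 2.453 3.255 -2.863
v 0.91 2.818 -4.129
v 2.355 3.593 -2.967
v 0.729 3.136 -4.117
v 2.174 3.912 -2.954
v 0.493 3.388 -3.991
v 1.938 4.163 -2.829
v 0.238 3.533 -3.771
v 1.683 4.308 -2.609
v 0.003 3.551 -3.49
v 1.448 4.326 -2.328
v -0.177 3.438 -3.191
v 1.268 4.213 -2.029
v -0.274 3.211 -2.92
v 1.172 3.986 -1.757
v -0.273 2.905 -2.717
v 1.172 3.68 -1.555
v -0.175 2.567 -2.613
v 1.27 3.342 -1.451
v 0.006 2.248 -2.626
v 1.451 3.024 -1.463
v 0.242 1.997 -2.751
v 1.687 2.772 -1.589
v 0.497 1.852 -2.971
v 1.942 2.627 -1.809
v 0.732 1.834 -3.252
v 2.177 2.609 -2.09
v 0.912 1.947 -3.551
v 2.357 2.722 -2.389
f 1 38 17
f 38 12 41
f 17 41 6
f 38 41 17
f 1 17 13
f 17 6 18
f 13 18 2
f 17 18 13
f 1 13 22
f 13 2 23
f 22 23 8
f 13 23 22
f 1 22 34
f 22 8 37
f 34 37 11
f 22 37 34
f 1 34 38
f 34 11 42
f 38 42 12
f 34 42 38
f 2 18 29
f 18 6 32
f 29 32 10
f 18 32 29
f 6 41 19
f 41 12 40
f 19 40 5
f 41 40 19
f 12 42 39
f 42 11 35
f 39 35 3
f 42 35 39
f 11 37 36
f 37 8 24
f 36 24 7
f 37 24 36
f 8 23 28
f 23 2 25
f 28 25 9
f 23 25 28
f 4 30 16
f 30 10 31
f 16 31 5
f 30 31 16
f 4 16 14
f 16 5 15
f 14 15 3
f 16 15 14
f 4 14 21
f 14 3 20
f 21 20 7
f 14 20 21
f 4 21 26
f 21 7 27
f 26 27 9
f 21 27 26
f 4 26 30
f 26 9 33
f 30 33 10
f 26 33 30
f 5 31 19
f 31 10 32
f 19 32 6
f 31 32 19
f 3 15 39
f 15 5 40
f 39 40 12
f 15 40 39
f 7 20 36
f 20 3 35
f 36 35 11
f 20 35 36
f 9 27 28
f 27 7 24
f 28 24 8
f 27 24 28
f 10 33 29
f 33 9 25
f 29 25 2
f 33 25 29
f 44 43 47
f 44 47 45
f 45 47 48
f 45 48 46
f 47 43 49
f 47 49 48
f 48 49 50
f 48 50 46
f 49 43 51
f 49 51 50
f 50 51 52
f 50 52 46
f 51 43 53
f 51 53 52
f 52 53 54
f 52 54 46
f 53 43 55
f 53 55 54
f 54 55 56
f 54 56 46
f 55 43 57
f 55 57 56
f 56 57 58
f 56 58 46
f 57 43 59
f 57 59 58
f 58 59 60
f 58 60 46
f 59 43 61
f 59 61 60
f 60 61 62
f 60 62 46
f 61 43 63
f 61 63 62
f 62 63 64
f 62 64 46
f 63 43 65
f 63 65 64
f 64 65 66
f 64 66 46
f 65 43 67
f 65 67 66
f 66 67 68
f 66 68 46
f 67 43 69
f 67 69 68
f 68 69 70
f 68 70 46
f 69 43 71
f 69 71 70
f 70 71 72
f 70 72 46
f 71 43 73
f 71 73 72
f 72 73 74
f 72 74 46
f 73 43 75
f 73 75 74
f 74 75 76
f 74 76 46
f 75 43 44
f 75 44 76
f 76 44 45
f 76 45 46



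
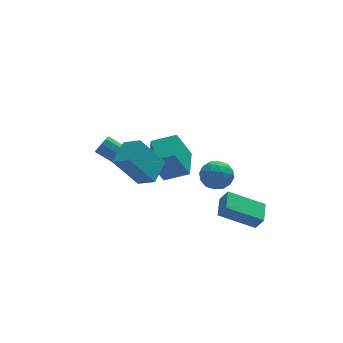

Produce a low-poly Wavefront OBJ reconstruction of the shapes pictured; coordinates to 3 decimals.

v 1.945 2.588 -0.36
v 2.385 2.989 -1.136
v 2.715 1.231 -0.624
v 3.155 1.632 -1.4
v 3.381 1.937 -0.499
v 2.905 2.776 -0.336
v 2.195 1.444 -1.424
v 1.719 2.283 -1.261
v 2.539 2.282 -1.794
v 3.272 2.586 -1.222
v 1.828 1.634 -0.538
v 2.561 1.938 0.034
v 2.097 2.907 -0.725
v 3.003 1.313 -1.035
v 3.135 1.492 -0.506
v 3.394 1.727 -0.962
v 2.403 2.782 -0.254
v 2.661 3.018 -0.711
v 3.247 2.399 -0.336
v 2.439 1.202 -1.049
v 2.697 1.438 -1.506
v 1.706 2.493 -0.798
v 1.965 2.728 -1.254
v 1.853 1.821 -1.424
v 2.447 2.727 -1.568
v 2.899 1.93 -1.723
v 2.335 1.82 -1.737
v 2.056 2.313 -1.641
v 2.877 2.906 -1.232
v 3.33 2.109 -1.387
v 3.462 2.288 -0.857
v 3.183 2.781 -0.761
v 2.968 2.491 -1.618
v 1.77 2.111 -0.373
v 2.223 1.314 -0.528
v 1.917 1.439 -0.999
v 1.638 1.932 -0.903
v 2.201 2.29 -0.037
v 2.653 1.493 -0.192
v 3.044 1.907 -0.119
v 2.765 2.4 -0.023
v 2.132 1.729 -0.142
v -0.087 3.014 -1.375
v -0.891 3.087 0.29
v 0.545 4.726 -1.145
v -0.258 4.799 0.52
v 1.178 2.461 -0.74
v 0.375 2.534 0.925
v 1.811 4.173 -0.51
v 1.007 4.246 1.155
v 0.951 -2.895 0.267
v 1.277 -3.198 1.015
v 1.423 -1.765 0.517
v 1.75 -2.068 1.265
v 2.77 -3.432 -0.745
v 3.097 -3.735 0.003
v 3.243 -2.302 -0.495
v 3.569 -2.605 0.253
v -2.026 -1.985 2.852
v -3.246 -1.742 4.605
v -2.68 -1.236 2.293
v -3.9 -0.994 4.046
v -1.14 -0.866 3.314
v -2.36 -0.624 5.067
v -1.794 -0.118 2.755
v -3.014 0.125 4.508
v -2.146 2.07 1.394
v -1.75 2.167 1.835
v -2.998 3.127 2.746
v -3.394 3.03 2.306
v -1.724 2.466 1.555
v -2.973 3.426 2.466
v -1.896 2.579 1.2
v -3.144 3.54 2.111
v -2.184 2.455 0.936
v -3.433 3.415 1.847
v -2.455 2.15 0.886
v -3.703 3.11 1.798
v -2.581 1.808 1.075
v -3.829 2.768 1.986
v -2.503 1.588 1.413
v -3.752 2.549 2.324
v -2.258 1.594 1.742
v -3.507 2.554 2.653
v -1.961 1.822 1.909
v -3.209 2.783 2.82
f 1 38 17
f 38 12 41
f 17 41 6
f 38 41 17
f 1 17 13
f 17 6 18
f 13 18 2
f 17 18 13
f 1 13 22
f 13 2 23
f 22 23 8
f 13 23 22
f 1 22 34
f 22 8 37
f 34 37 11
f 22 37 34
f 1 34 38
f 34 11 42
f 38 42 12
f 34 42 38
f 2 18 29
f 18 6 32
f 29 32 10
f 18 32 29
f 6 41 19
f 41 12 40
f 19 40 5
f 41 40 19
f 12 42 39
f 42 11 35
f 39 35 3
f 42 35 39
f 11 37 36
f 37 8 24
f 36 24 7
f 37 24 36
f 8 23 28
f 23 2 25
f 28 25 9
f 23 25 28
f 4 30 16
f 30 10 31
f 16 31 5
f 30 31 16
f 4 16 14
f 16 5 15
f 14 15 3
f 16 15 14
f 4 14 21
f 14 3 20
f 21 20 7
f 14 20 21
f 4 21 26
f 21 7 27
f 26 27 9
f 21 27 26
f 4 26 30
f 26 9 33
f 30 33 10
f 26 33 30
f 5 31 19
f 31 10 32
f 19 32 6
f 31 32 19
f 3 15 39
f 15 5 40
f 39 40 12
f 15 40 39
f 7 20 36
f 20 3 35
f 36 35 11
f 20 35 36
f 9 27 28
f 27 7 24
f 28 24 8
f 27 24 28
f 10 33 29
f 33 9 25
f 29 25 2
f 33 25 29
f 44 46 43
f 47 44 43
f 43 46 45
f 45 47 43
f 44 50 46
f 48 44 47
f 48 50 44
f 46 50 45
f 49 47 45
f 45 50 49
f 49 48 47
f 50 48 49
f 52 54 51
f 55 52 51
f 51 54 53
f 53 55 51
f 52 58 54
f 56 52 55
f 56 58 52
f 54 58 53
f 57 55 53
f 53 58 57
f 57 56 55
f 58 56 57
f 60 62 59
f 63 60 59
f 59 62 61
f 61 63 59
f 60 66 62
f 64 60 63
f 64 66 60
f 62 66 61
f 65 63 61
f 61 66 65
f 65 64 63
f 66 64 65
f 68 67 71
f 68 71 69
f 69 71 72
f 69 72 70
f 71 67 73
f 71 73 72
f 72 73 74
f 72 74 70
f 73 67 75
f 73 75 74
f 74 75 76
f 74 76 70
f 75 67 77
f 75 77 76
f 76 77 78
f 76 78 70
f 77 67 79
f 77 79 78
f 78 79 80
f 78 80 70
f 79 67 81
f 79 81 80
f 80 81 82
f 80 82 70
f 81 67 83
f 81 83 82
f 82 83 84
f 82 84 70
f 83 67 85
f 83 85 84
f 84 85 86
f 84 86 70
f 85 67 68
f 85 68 86
f 86 68 69
f 86 69 70



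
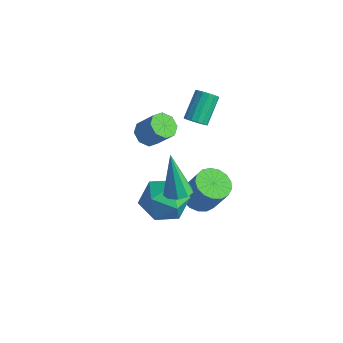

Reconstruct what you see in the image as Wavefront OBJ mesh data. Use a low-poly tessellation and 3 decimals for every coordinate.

v 0.598 -1.012 1.17
v 1.09 -0.655 1.294
v -0.018 -0.848 3.15
v 0.763 -0.414 1.172
v 0.359 -0.453 1.049
v 0.067 -0.753 0.983
v 0.023 -1.174 1.004
v 0.249 -1.52 1.103
v 0.638 -1.627 1.233
v 1.008 -1.447 1.334
v 1.187 -1.063 1.358
v -3.872 1.597 0.243
v -3.396 1.23 -0.076
v -2.572 1.417 0.939
v -3.048 1.783 1.257
v -3.368 1.737 -0.192
v -2.545 1.924 0.823
v -3.635 2.161 -0.053
v -2.812 2.348 0.962
v -4.041 2.255 0.259
v -3.218 2.442 1.274
v -4.348 1.963 0.561
v -3.524 2.15 1.576
v -4.375 1.456 0.677
v -3.552 1.643 1.692
v -4.108 1.032 0.538
v -3.285 1.219 1.553
v -3.702 0.938 0.226
v -2.879 1.125 1.241
v -1.588 2.466 -3.234
v -1 2.972 -3.581
v -0.244 3.059 -2.174
v -0.832 2.554 -1.826
v -1.283 3.231 -3.445
v -0.527 3.318 -2.038
v -1.635 3.315 -3.261
v -0.879 3.402 -1.853
v -1.977 3.204 -3.07
v -1.221 3.291 -1.663
v -2.23 2.924 -2.917
v -1.474 3.012 -1.51
v -2.336 2.54 -2.836
v -1.58 2.627 -1.429
v -2.27 2.139 -2.847
v -1.514 2.226 -1.44
v -2.048 1.812 -2.946
v -1.292 1.899 -1.539
v -1.721 1.636 -3.111
v -0.965 1.723 -1.704
v -1.363 1.65 -3.304
v -0.607 1.737 -1.897
v -1.057 1.851 -3.481
v -0.301 1.938 -2.074
v -0.872 2.193 -3.601
v -0.116 2.28 -2.194
v -0.852 2.597 -3.637
v -0.096 2.685 -2.23
v -1.729 2.335 2.014
v -1.329 2.634 1.834
v -1.692 3.704 2.806
v -2.091 3.405 2.986
v -1.545 2.702 1.679
v -1.907 3.772 2.65
v -1.809 2.672 1.613
v -2.172 3.742 2.585
v -2.052 2.552 1.655
v -2.415 3.622 2.626
v -2.209 2.373 1.793
v -2.571 3.443 2.764
v -2.236 2.185 1.99
v -2.599 3.255 2.962
v -2.128 2.036 2.194
v -2.491 3.106 3.166
v -1.913 1.968 2.35
v -2.275 3.038 3.321
v -1.648 1.998 2.415
v -2.011 3.068 3.387
v -1.405 2.118 2.374
v -1.768 3.188 3.345
v -1.249 2.297 2.236
v -1.611 3.367 3.207
v -1.221 2.485 2.038
v -1.584 3.555 3.01
v -0.572 0.087 -1.068
v 0.21 0.089 -0.23
v -1.21 -1.549 -0.47
v -0.428 -1.547 0.368
v -1.295 -0.799 0.392
v -0.901 0.212 0.023
v -0.099 -1.672 -0.723
v 0.295 -0.661 -1.092
v 0.502 -0.999 -0.017
v -0.237 -0.459 0.673
v -0.763 -1.001 -1.373
v -1.502 -0.461 -0.683
f 2 1 4
f 2 4 3
f 4 1 5
f 4 5 3
f 5 1 6
f 5 6 3
f 6 1 7
f 6 7 3
f 7 1 8
f 7 8 3
f 8 1 9
f 8 9 3
f 9 1 10
f 9 10 3
f 10 1 11
f 10 11 3
f 11 1 2
f 11 2 3
f 13 12 16
f 13 16 14
f 14 16 17
f 14 17 15
f 16 12 18
f 16 18 17
f 17 18 19
f 17 19 15
f 18 12 20
f 18 20 19
f 19 20 21
f 19 21 15
f 20 12 22
f 20 22 21
f 21 22 23
f 21 23 15
f 22 12 24
f 22 24 23
f 23 24 25
f 23 25 15
f 24 12 26
f 24 26 25
f 25 26 27
f 25 27 15
f 26 12 28
f 26 28 27
f 27 28 29
f 27 29 15
f 28 12 13
f 28 13 29
f 29 13 14
f 29 14 15
f 31 30 34
f 31 34 32
f 32 34 35
f 32 35 33
f 34 30 36
f 34 36 35
f 35 36 37
f 35 37 33
f 36 30 38
f 36 38 37
f 37 38 39
f 37 39 33
f 38 30 40
f 38 40 39
f 39 40 41
f 39 41 33
f 40 30 42
f 40 42 41
f 41 42 43
f 41 43 33
f 42 30 44
f 42 44 43
f 43 44 45
f 43 45 33
f 44 30 46
f 44 46 45
f 45 46 47
f 45 47 33
f 46 30 48
f 46 48 47
f 47 48 49
f 47 49 33
f 48 30 50
f 48 50 49
f 49 50 51
f 49 51 33
f 50 30 52
f 50 52 51
f 51 52 53
f 51 53 33
f 52 30 54
f 52 54 53
f 53 54 55
f 53 55 33
f 54 30 56
f 54 56 55
f 55 56 57
f 55 57 33
f 56 30 31
f 56 31 57
f 57 31 32
f 57 32 33
f 59 58 62
f 59 62 60
f 60 62 63
f 60 63 61
f 62 58 64
f 62 64 63
f 63 64 65
f 63 65 61
f 64 58 66
f 64 66 65
f 65 66 67
f 65 67 61
f 66 58 68
f 66 68 67
f 67 68 69
f 67 69 61
f 68 58 70
f 68 70 69
f 69 70 71
f 69 71 61
f 70 58 72
f 70 72 71
f 71 72 73
f 71 73 61
f 72 58 74
f 72 74 73
f 73 74 75
f 73 75 61
f 74 58 76
f 74 76 75
f 75 76 77
f 75 77 61
f 76 58 78
f 76 78 77
f 77 78 79
f 77 79 61
f 78 58 80
f 78 80 79
f 79 80 81
f 79 81 61
f 80 58 82
f 80 82 81
f 81 82 83
f 81 83 61
f 82 58 59
f 82 59 83
f 83 59 60
f 83 60 61
f 84 95 89
f 84 89 85
f 84 85 91
f 84 91 94
f 84 94 95
f 85 89 93
f 89 95 88
f 95 94 86
f 94 91 90
f 91 85 92
f 87 93 88
f 87 88 86
f 87 86 90
f 87 90 92
f 87 92 93
f 88 93 89
f 86 88 95
f 90 86 94
f 92 90 91
f 93 92 85



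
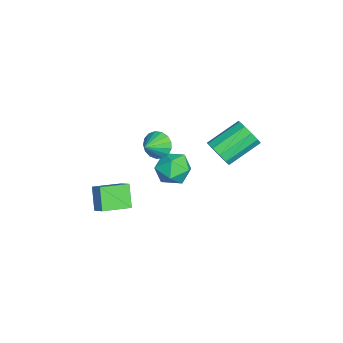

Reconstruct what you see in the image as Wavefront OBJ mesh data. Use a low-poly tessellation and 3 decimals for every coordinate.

v 0.341 -3.844 -2.791
v -0.584 -4.012 -1.597
v -0.475 -2.343 -3.213
v -1.4 -2.51 -2.019
v 0.94 -3.37 -2.261
v 0.015 -3.537 -1.067
v 0.124 -1.868 -2.683
v -0.801 -2.036 -1.489
v -1.196 2.657 0.873
v -0.457 2.764 1.41
v -1.444 4.409 2.444
v -2.184 4.303 1.907
v -0.389 3.093 0.951
v -1.377 4.738 1.985
v -0.63 3.255 0.462
v -1.618 4.901 1.496
v -1.087 3.189 0.13
v -2.075 4.835 1.164
v -1.586 2.92 0.082
v -2.574 4.566 1.116
v -1.936 2.551 0.336
v -2.923 4.196 1.37
v -2.003 2.222 0.795
v -2.991 3.867 1.829
v -1.762 2.059 1.284
v -2.75 3.705 2.318
v -1.305 2.125 1.616
v -2.293 3.771 2.65
v -0.806 2.394 1.664
v -1.794 4.04 2.698
v -1.394 0.766 -1.898
v -0.919 0.132 -1.07
v -3.081 0.348 -1.25
v -2.606 -0.286 -0.422
v -2.493 0.855 -0.407
v -1.451 1.113 -0.807
v -2.549 -0.633 -1.513
v -1.507 -0.375 -1.913
v -1.633 -0.732 -0.831
v -1.598 0.187 -0.148
v -2.402 0.293 -2.172
v -2.367 1.212 -1.489
v -2.603 -0.61 0.284
v -2.367 -1.013 -0.485
v -1.637 -1.25 0.916
v -2.131 -0.653 -0.481
v -2.003 -0.282 -0.301
v -2.013 0.013 0.012
v -2.158 0.165 0.388
v -2.405 0.14 0.74
v -2.697 -0.057 0.988
v -2.968 -0.381 1.074
v -3.155 -0.757 0.979
v -3.216 -1.099 0.725
v -3.136 -1.33 0.37
v -2.934 -1.395 -0.005
v -2.657 -1.281 -0.313
f 2 4 1
f 5 2 1
f 1 4 3
f 3 5 1
f 2 8 4
f 6 2 5
f 6 8 2
f 4 8 3
f 7 5 3
f 3 8 7
f 7 6 5
f 8 6 7
f 10 9 13
f 10 13 11
f 11 13 14
f 11 14 12
f 13 9 15
f 13 15 14
f 14 15 16
f 14 16 12
f 15 9 17
f 15 17 16
f 16 17 18
f 16 18 12
f 17 9 19
f 17 19 18
f 18 19 20
f 18 20 12
f 19 9 21
f 19 21 20
f 20 21 22
f 20 22 12
f 21 9 23
f 21 23 22
f 22 23 24
f 22 24 12
f 23 9 25
f 23 25 24
f 24 25 26
f 24 26 12
f 25 9 27
f 25 27 26
f 26 27 28
f 26 28 12
f 27 9 29
f 27 29 28
f 28 29 30
f 28 30 12
f 29 9 10
f 29 10 30
f 30 10 11
f 30 11 12
f 31 42 36
f 31 36 32
f 31 32 38
f 31 38 41
f 31 41 42
f 32 36 40
f 36 42 35
f 42 41 33
f 41 38 37
f 38 32 39
f 34 40 35
f 34 35 33
f 34 33 37
f 34 37 39
f 34 39 40
f 35 40 36
f 33 35 42
f 37 33 41
f 39 37 38
f 40 39 32
f 44 43 46
f 44 46 45
f 46 43 47
f 46 47 45
f 47 43 48
f 47 48 45
f 48 43 49
f 48 49 45
f 49 43 50
f 49 50 45
f 50 43 51
f 50 51 45
f 51 43 52
f 51 52 45
f 52 43 53
f 52 53 45
f 53 43 54
f 53 54 45
f 54 43 55
f 54 55 45
f 55 43 56
f 55 56 45
f 56 43 57
f 56 57 45
f 57 43 44
f 57 44 45



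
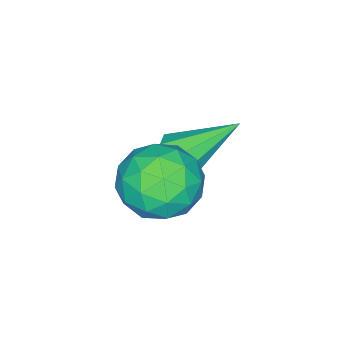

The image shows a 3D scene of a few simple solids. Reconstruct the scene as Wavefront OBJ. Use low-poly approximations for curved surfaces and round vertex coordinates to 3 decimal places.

v 1.423 0.793 2.604
v 1.846 1.241 1.638
v 3.074 0.999 3.422
v 3.497 1.447 2.456
v 2.723 2.031 3.068
v 1.703 1.903 2.562
v 3.217 0.337 2.498
v 2.197 0.209 1.992
v 2.955 0.959 1.572
v 2.65 2.006 1.924
v 2.27 0.234 3.136
v 1.965 1.281 3.488
v 1.489 0.999 2.049
v 3.431 1.241 3.011
v 2.976 1.584 3.371
v 3.224 1.848 2.803
v 1.405 1.388 2.592
v 1.654 1.652 2.024
v 2.17 2.116 2.865
v 3.266 0.588 3.036
v 3.515 0.852 2.468
v 1.696 0.392 2.257
v 1.944 0.656 1.689
v 2.75 0.124 2.195
v 2.39 1.096 1.443
v 3.361 1.218 1.924
v 3.196 0.565 1.948
v 2.596 0.49 1.651
v 2.211 1.712 1.649
v 3.181 1.833 2.131
v 2.726 2.176 2.49
v 2.127 2.101 2.193
v 2.862 1.546 1.611
v 1.739 0.407 2.929
v 2.709 0.528 3.411
v 2.793 0.139 2.867
v 2.194 0.064 2.57
v 1.559 1.022 3.136
v 2.53 1.144 3.617
v 2.324 1.75 3.409
v 1.724 1.675 3.112
v 2.058 0.694 3.449
v 0.32 0.225 1.155
v 0.891 0.678 1.121
v -0.58 1.455 2.465
v 0.5 0.798 0.74
v 0.004 0.582 0.602
v -0.307 0.157 0.788
v -0.251 -0.229 1.189
v 0.14 -0.348 1.57
v 0.636 -0.132 1.708
v 0.947 0.293 1.522
f 1 38 17
f 38 12 41
f 17 41 6
f 38 41 17
f 1 17 13
f 17 6 18
f 13 18 2
f 17 18 13
f 1 13 22
f 13 2 23
f 22 23 8
f 13 23 22
f 1 22 34
f 22 8 37
f 34 37 11
f 22 37 34
f 1 34 38
f 34 11 42
f 38 42 12
f 34 42 38
f 2 18 29
f 18 6 32
f 29 32 10
f 18 32 29
f 6 41 19
f 41 12 40
f 19 40 5
f 41 40 19
f 12 42 39
f 42 11 35
f 39 35 3
f 42 35 39
f 11 37 36
f 37 8 24
f 36 24 7
f 37 24 36
f 8 23 28
f 23 2 25
f 28 25 9
f 23 25 28
f 4 30 16
f 30 10 31
f 16 31 5
f 30 31 16
f 4 16 14
f 16 5 15
f 14 15 3
f 16 15 14
f 4 14 21
f 14 3 20
f 21 20 7
f 14 20 21
f 4 21 26
f 21 7 27
f 26 27 9
f 21 27 26
f 4 26 30
f 26 9 33
f 30 33 10
f 26 33 30
f 5 31 19
f 31 10 32
f 19 32 6
f 31 32 19
f 3 15 39
f 15 5 40
f 39 40 12
f 15 40 39
f 7 20 36
f 20 3 35
f 36 35 11
f 20 35 36
f 9 27 28
f 27 7 24
f 28 24 8
f 27 24 28
f 10 33 29
f 33 9 25
f 29 25 2
f 33 25 29
f 44 43 46
f 44 46 45
f 46 43 47
f 46 47 45
f 47 43 48
f 47 48 45
f 48 43 49
f 48 49 45
f 49 43 50
f 49 50 45
f 50 43 51
f 50 51 45
f 51 43 52
f 51 52 45
f 52 43 44
f 52 44 45



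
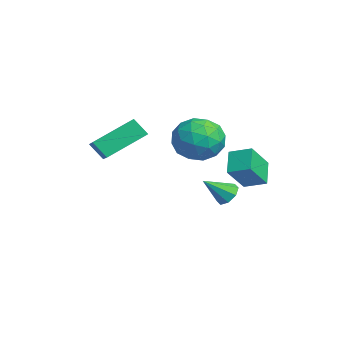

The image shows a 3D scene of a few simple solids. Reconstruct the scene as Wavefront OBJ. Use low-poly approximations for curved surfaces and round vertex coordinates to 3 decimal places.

v 4.162 1.591 2.873
v 4.891 0.747 2.496
v 2.689 0.393 2.704
v 3.418 -0.451 2.327
v 3.466 -0.088 3.446
v 4.376 0.652 3.551
v 3.204 0.488 1.649
v 4.114 1.228 1.754
v 4.299 0.065 1.74
v 4.461 -0.291 2.85
v 3.119 1.431 2.35
v 3.281 1.075 3.46
v 4.656 1.274 2.7
v 2.924 -0.134 2.5
v 2.952 0.079 3.158
v 3.381 -0.417 2.937
v 4.353 1.218 3.32
v 4.782 0.722 3.098
v 3.944 0.231 3.656
v 2.798 0.418 2.102
v 3.227 -0.078 1.88
v 4.199 1.557 2.263
v 4.628 1.061 2.042
v 3.636 0.909 1.544
v 4.737 0.377 2.033
v 3.871 -0.327 1.934
v 3.745 0.225 1.535
v 4.28 0.66 1.597
v 4.832 0.168 2.686
v 3.966 -0.536 2.586
v 3.994 -0.323 3.244
v 4.529 0.112 3.306
v 4.484 -0.233 2.241
v 3.614 1.676 2.614
v 2.748 0.972 2.514
v 3.051 1.028 1.894
v 3.586 1.463 1.956
v 3.709 1.467 3.266
v 2.843 0.763 3.167
v 3.3 0.48 3.603
v 3.835 0.915 3.665
v 3.096 1.373 2.959
v -1.354 3.055 -2.723
v -1.087 2.673 -3.219
v -1.206 1.905 -1.757
v -0.726 2.94 -2.956
v -0.732 3.275 -2.558
v -1.103 3.48 -2.256
v -1.621 3.437 -2.228
v -1.982 3.17 -2.49
v -1.976 2.836 -2.889
v -1.605 2.63 -3.191
v 2.677 2.807 0.504
v 3.362 1.93 1.639
v 3.209 3.64 0.826
v 3.895 2.763 1.961
v 3.605 2.517 -0.281
v 4.291 1.64 0.854
v 4.138 3.35 0.041
v 4.823 2.473 1.176
v -0.259 -3.216 1.171
v 1.402 -3.338 1.88
v -0.587 -1.431 2.247
v 1.074 -1.552 2.955
v 0.106 -2.688 0.405
v 1.767 -2.809 1.113
v -0.222 -0.902 1.48
v 1.439 -1.024 2.189
f 1 38 17
f 38 12 41
f 17 41 6
f 38 41 17
f 1 17 13
f 17 6 18
f 13 18 2
f 17 18 13
f 1 13 22
f 13 2 23
f 22 23 8
f 13 23 22
f 1 22 34
f 22 8 37
f 34 37 11
f 22 37 34
f 1 34 38
f 34 11 42
f 38 42 12
f 34 42 38
f 2 18 29
f 18 6 32
f 29 32 10
f 18 32 29
f 6 41 19
f 41 12 40
f 19 40 5
f 41 40 19
f 12 42 39
f 42 11 35
f 39 35 3
f 42 35 39
f 11 37 36
f 37 8 24
f 36 24 7
f 37 24 36
f 8 23 28
f 23 2 25
f 28 25 9
f 23 25 28
f 4 30 16
f 30 10 31
f 16 31 5
f 30 31 16
f 4 16 14
f 16 5 15
f 14 15 3
f 16 15 14
f 4 14 21
f 14 3 20
f 21 20 7
f 14 20 21
f 4 21 26
f 21 7 27
f 26 27 9
f 21 27 26
f 4 26 30
f 26 9 33
f 30 33 10
f 26 33 30
f 5 31 19
f 31 10 32
f 19 32 6
f 31 32 19
f 3 15 39
f 15 5 40
f 39 40 12
f 15 40 39
f 7 20 36
f 20 3 35
f 36 35 11
f 20 35 36
f 9 27 28
f 27 7 24
f 28 24 8
f 27 24 28
f 10 33 29
f 33 9 25
f 29 25 2
f 33 25 29
f 44 43 46
f 44 46 45
f 46 43 47
f 46 47 45
f 47 43 48
f 47 48 45
f 48 43 49
f 48 49 45
f 49 43 50
f 49 50 45
f 50 43 51
f 50 51 45
f 51 43 52
f 51 52 45
f 52 43 44
f 52 44 45
f 54 56 53
f 57 54 53
f 53 56 55
f 55 57 53
f 54 60 56
f 58 54 57
f 58 60 54
f 56 60 55
f 59 57 55
f 55 60 59
f 59 58 57
f 60 58 59
f 62 64 61
f 65 62 61
f 61 64 63
f 63 65 61
f 62 68 64
f 66 62 65
f 66 68 62
f 64 68 63
f 67 65 63
f 63 68 67
f 67 66 65
f 68 66 67

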